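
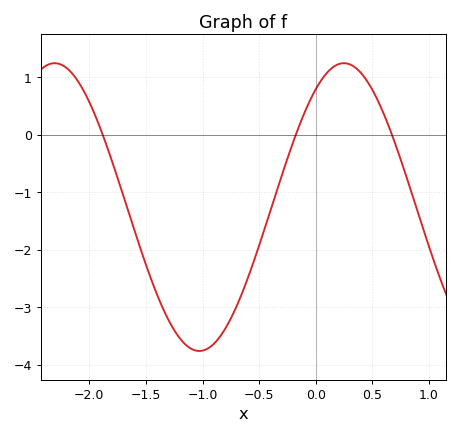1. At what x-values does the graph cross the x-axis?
-1.9, -0.2, 0.65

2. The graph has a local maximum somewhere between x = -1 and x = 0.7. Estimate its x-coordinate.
0.25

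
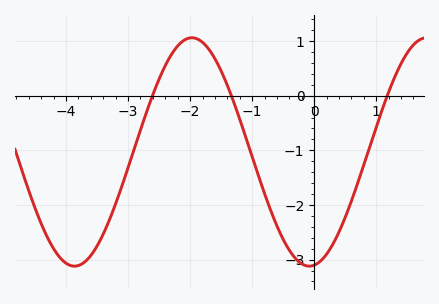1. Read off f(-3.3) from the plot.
-2.3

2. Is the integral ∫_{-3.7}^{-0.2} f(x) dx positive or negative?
negative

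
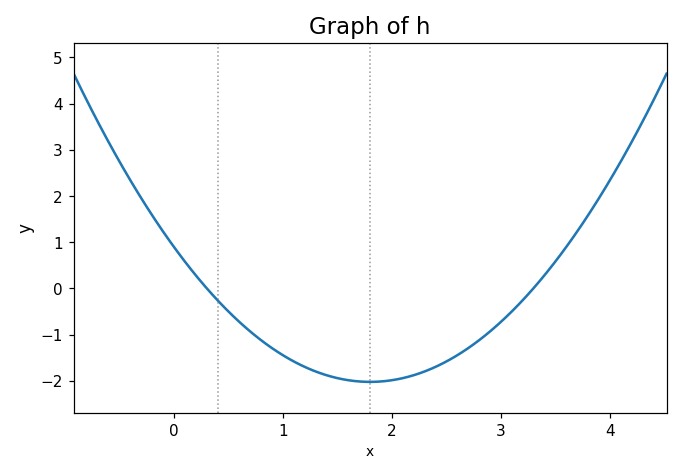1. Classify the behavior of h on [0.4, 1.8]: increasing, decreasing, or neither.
decreasing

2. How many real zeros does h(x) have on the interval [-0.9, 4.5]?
2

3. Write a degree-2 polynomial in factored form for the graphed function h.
y = 0.9(x - 0.3)(x - 3.3)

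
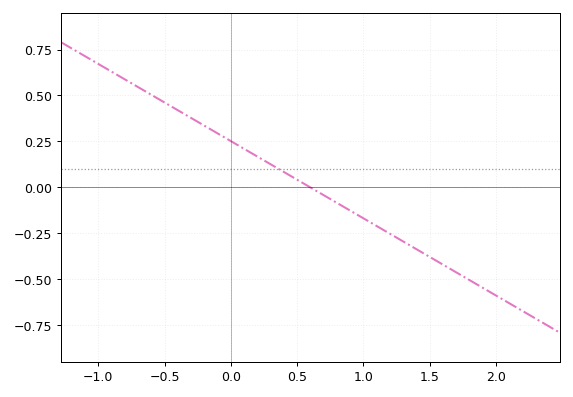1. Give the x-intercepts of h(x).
0.6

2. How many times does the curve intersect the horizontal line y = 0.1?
1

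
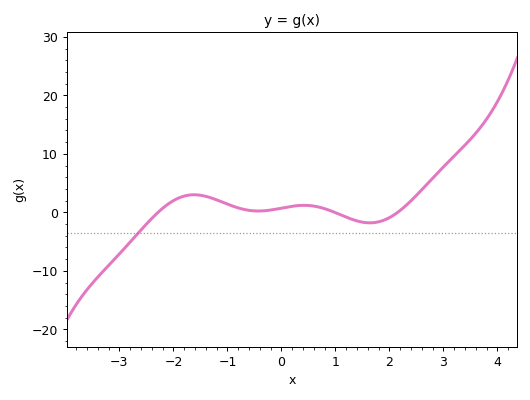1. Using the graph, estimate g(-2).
2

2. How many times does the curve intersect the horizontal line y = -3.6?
1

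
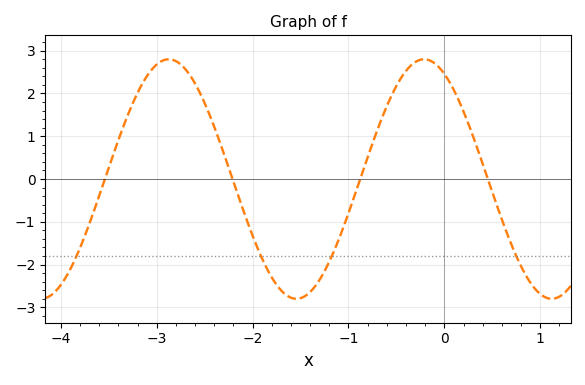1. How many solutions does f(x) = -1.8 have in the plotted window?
4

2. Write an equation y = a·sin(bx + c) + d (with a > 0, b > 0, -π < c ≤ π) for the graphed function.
y = 2.8sin(2.36x + 2.07) + 0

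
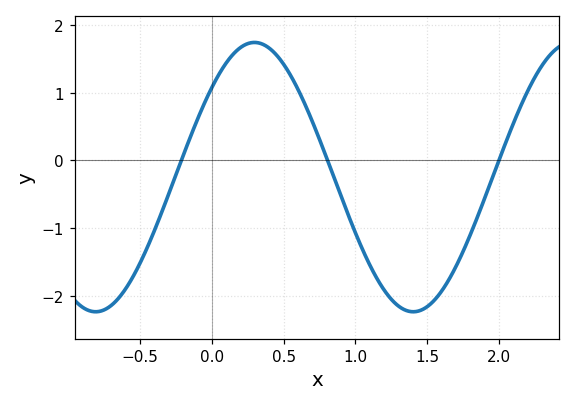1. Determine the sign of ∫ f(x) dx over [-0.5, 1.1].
positive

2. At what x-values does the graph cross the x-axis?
-0.2, 0.8, 2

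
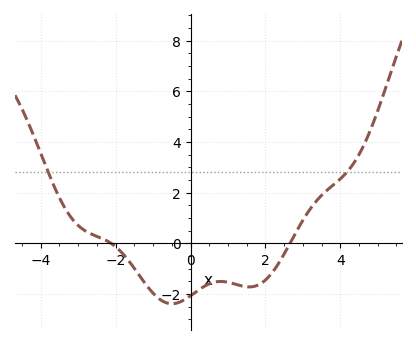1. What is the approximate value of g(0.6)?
-1.6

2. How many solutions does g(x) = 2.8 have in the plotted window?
2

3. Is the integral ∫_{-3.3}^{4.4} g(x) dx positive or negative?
negative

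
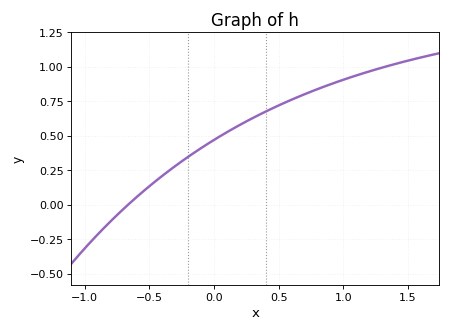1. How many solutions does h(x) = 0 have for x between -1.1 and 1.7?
1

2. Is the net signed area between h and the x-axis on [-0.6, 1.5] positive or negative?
positive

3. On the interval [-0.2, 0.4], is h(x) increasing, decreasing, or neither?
increasing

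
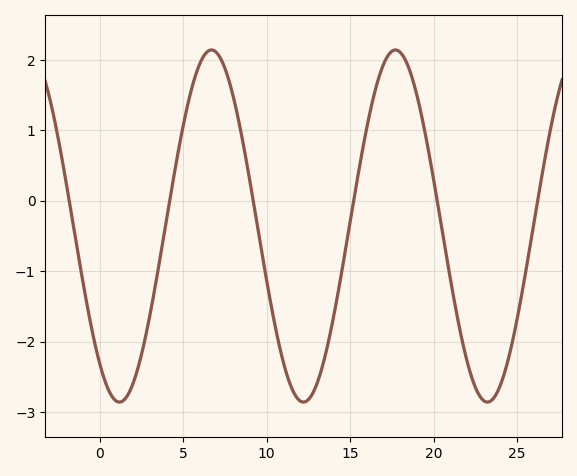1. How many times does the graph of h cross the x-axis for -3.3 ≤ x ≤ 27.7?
6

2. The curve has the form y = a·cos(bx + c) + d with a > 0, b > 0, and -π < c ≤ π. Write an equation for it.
y = 2.5cos(0.57x + 2.47) - 0.36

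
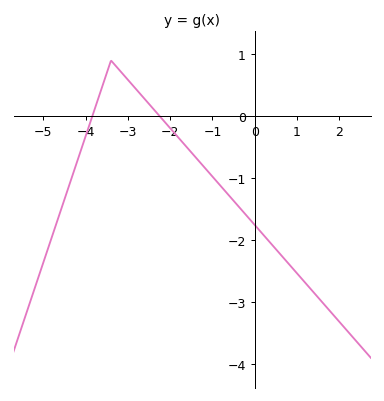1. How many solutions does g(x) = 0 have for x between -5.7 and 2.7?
2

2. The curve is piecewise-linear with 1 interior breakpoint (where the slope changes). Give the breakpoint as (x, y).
(-3.4, 0.9)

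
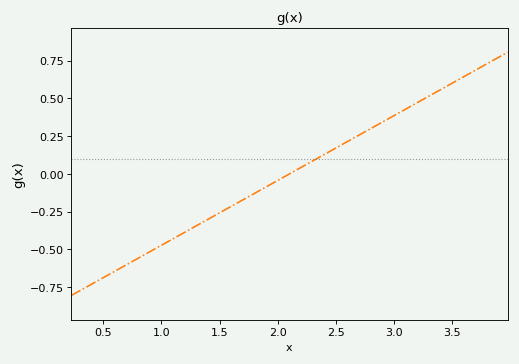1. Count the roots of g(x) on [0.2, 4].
1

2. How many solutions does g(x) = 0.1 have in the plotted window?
1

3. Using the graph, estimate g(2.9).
0.34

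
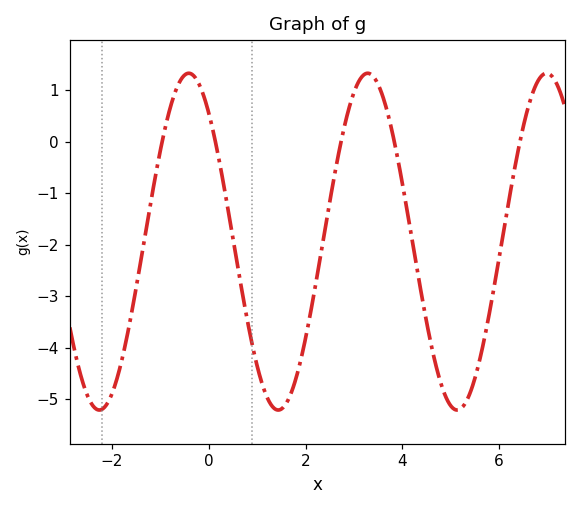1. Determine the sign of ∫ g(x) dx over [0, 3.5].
negative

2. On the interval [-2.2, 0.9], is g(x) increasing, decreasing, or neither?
neither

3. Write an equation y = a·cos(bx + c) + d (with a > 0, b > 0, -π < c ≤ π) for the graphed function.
y = 3.27cos(1.7x + 0.702) - 1.94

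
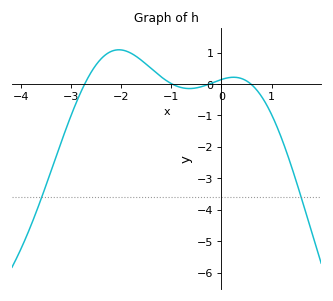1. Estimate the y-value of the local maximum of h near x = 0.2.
0.2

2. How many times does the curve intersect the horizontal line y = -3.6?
2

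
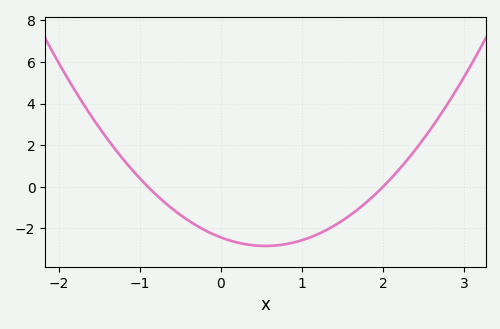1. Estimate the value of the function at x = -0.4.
-1.62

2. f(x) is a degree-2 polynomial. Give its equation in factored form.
y = 1.35(x + 0.9)(x - 2)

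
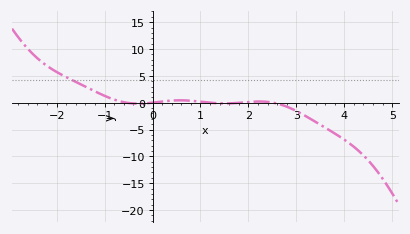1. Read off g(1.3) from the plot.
0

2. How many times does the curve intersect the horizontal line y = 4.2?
1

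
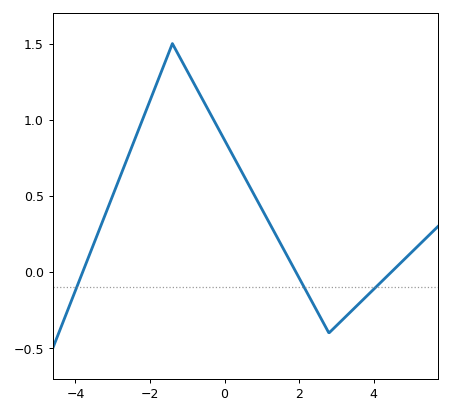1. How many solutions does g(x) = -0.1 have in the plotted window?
3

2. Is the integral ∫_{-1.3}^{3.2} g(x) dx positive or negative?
positive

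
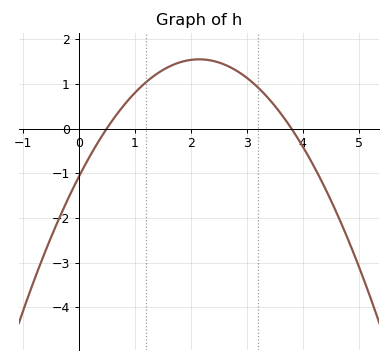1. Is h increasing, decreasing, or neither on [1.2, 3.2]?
neither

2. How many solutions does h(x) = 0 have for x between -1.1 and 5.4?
2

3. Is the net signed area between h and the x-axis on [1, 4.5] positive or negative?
positive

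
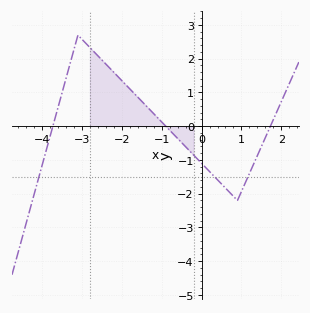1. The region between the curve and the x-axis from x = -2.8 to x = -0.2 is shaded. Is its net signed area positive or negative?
positive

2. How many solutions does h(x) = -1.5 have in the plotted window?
3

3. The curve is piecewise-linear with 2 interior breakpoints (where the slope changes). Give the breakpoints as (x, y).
(-3.1, 2.7); (0.9, -2.2)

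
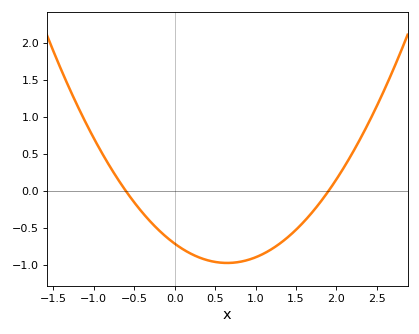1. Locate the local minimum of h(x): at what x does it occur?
0.6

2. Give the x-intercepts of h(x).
-0.6, 1.9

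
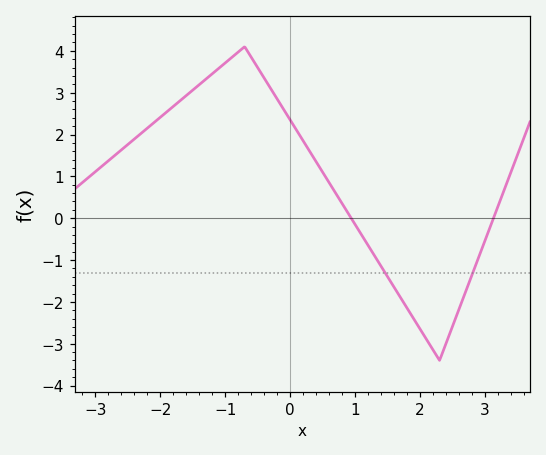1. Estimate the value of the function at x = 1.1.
-0.4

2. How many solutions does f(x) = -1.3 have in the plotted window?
2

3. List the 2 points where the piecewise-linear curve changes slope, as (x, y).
(-0.7, 4.1); (2.3, -3.4)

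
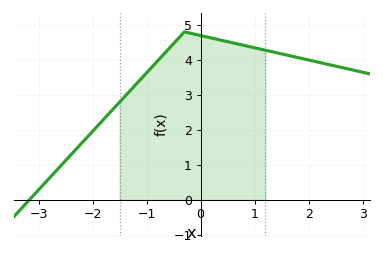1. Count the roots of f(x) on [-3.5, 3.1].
1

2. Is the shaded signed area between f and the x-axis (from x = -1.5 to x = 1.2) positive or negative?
positive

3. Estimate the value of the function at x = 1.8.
4.07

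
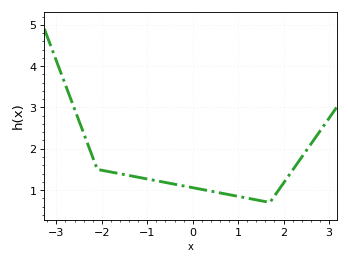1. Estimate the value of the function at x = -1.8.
1.4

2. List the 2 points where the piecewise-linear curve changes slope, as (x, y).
(-2.1, 1.5); (1.7, 0.7)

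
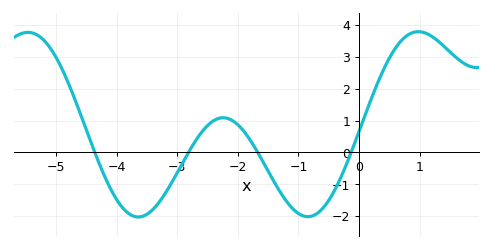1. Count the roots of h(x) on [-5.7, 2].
4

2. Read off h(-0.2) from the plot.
-0.34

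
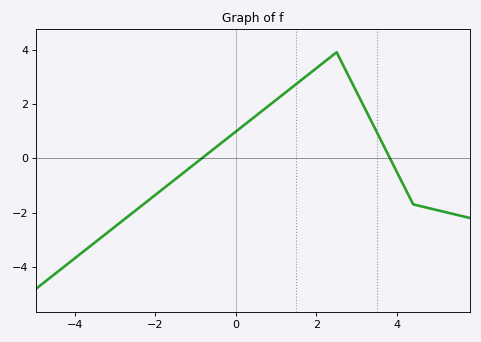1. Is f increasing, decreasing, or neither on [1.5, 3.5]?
neither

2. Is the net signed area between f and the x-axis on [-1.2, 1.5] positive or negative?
positive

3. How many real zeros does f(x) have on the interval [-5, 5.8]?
2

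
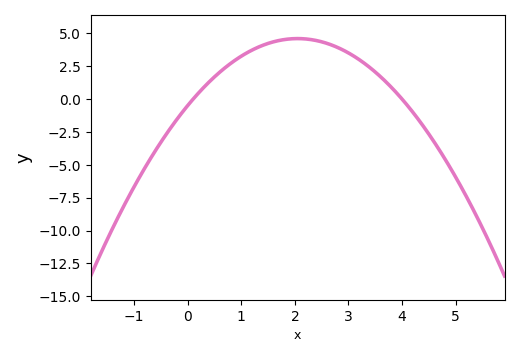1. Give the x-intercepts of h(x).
0.1, 4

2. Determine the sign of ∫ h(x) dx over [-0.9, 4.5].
positive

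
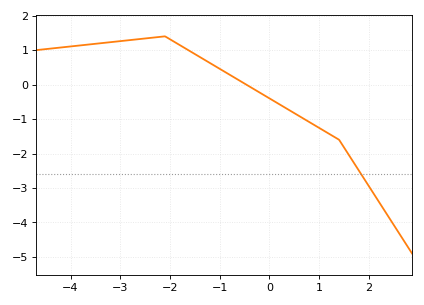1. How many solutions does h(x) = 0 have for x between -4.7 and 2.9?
1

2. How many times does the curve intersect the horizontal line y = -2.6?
1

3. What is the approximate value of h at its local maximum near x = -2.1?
1.4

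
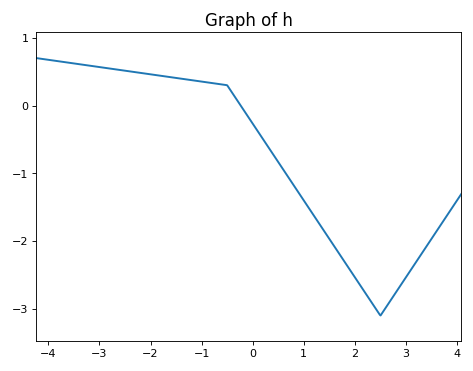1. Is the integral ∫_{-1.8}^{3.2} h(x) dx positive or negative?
negative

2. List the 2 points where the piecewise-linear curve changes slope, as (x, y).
(-0.5, 0.3); (2.5, -3.1)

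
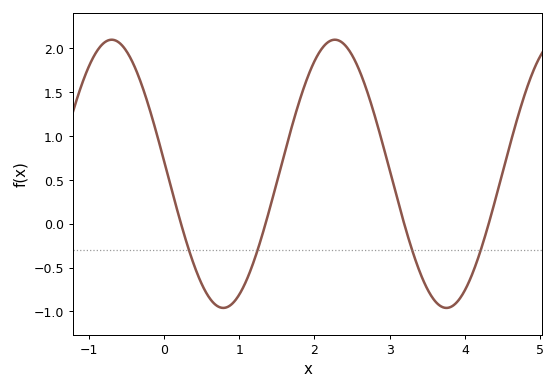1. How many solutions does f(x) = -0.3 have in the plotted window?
4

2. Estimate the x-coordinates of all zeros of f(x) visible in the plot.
0.228, 1.35, 3.19, 4.31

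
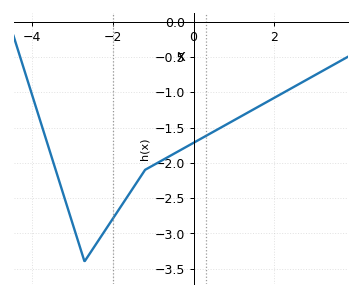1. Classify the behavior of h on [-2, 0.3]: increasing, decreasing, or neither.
increasing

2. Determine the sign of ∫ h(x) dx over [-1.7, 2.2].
negative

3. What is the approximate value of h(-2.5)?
-3.25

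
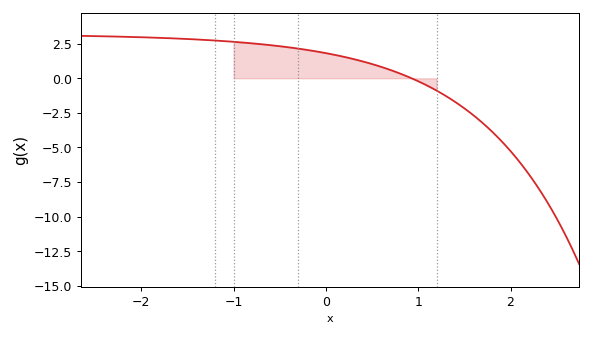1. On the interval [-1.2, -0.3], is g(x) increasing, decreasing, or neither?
decreasing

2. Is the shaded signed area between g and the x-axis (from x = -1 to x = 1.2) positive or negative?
positive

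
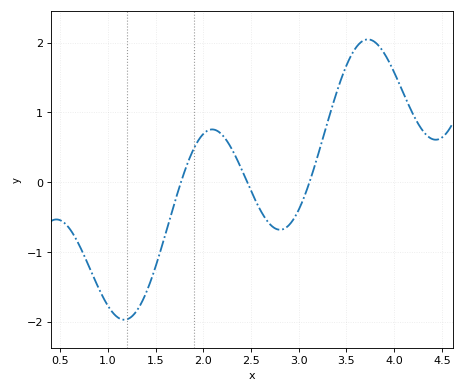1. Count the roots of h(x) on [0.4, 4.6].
3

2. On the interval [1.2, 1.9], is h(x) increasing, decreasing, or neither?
increasing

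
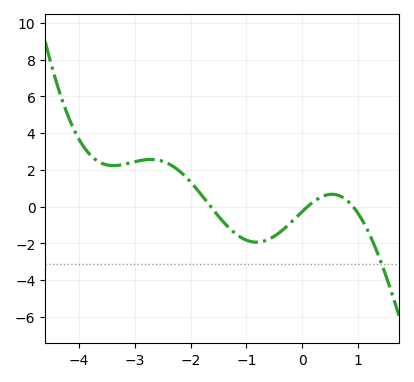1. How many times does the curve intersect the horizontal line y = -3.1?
1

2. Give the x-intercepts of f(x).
-1.64, 0.091, 0.907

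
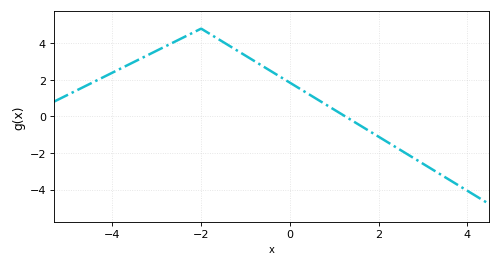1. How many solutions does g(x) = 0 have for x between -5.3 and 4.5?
1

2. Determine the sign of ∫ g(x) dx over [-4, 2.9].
positive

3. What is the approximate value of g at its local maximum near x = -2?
4.8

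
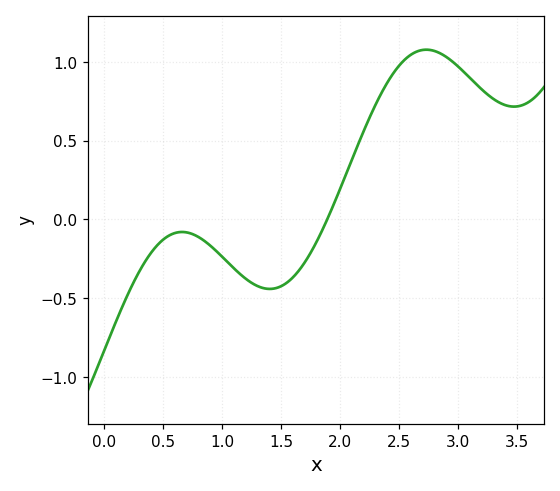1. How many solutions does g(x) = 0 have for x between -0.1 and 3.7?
1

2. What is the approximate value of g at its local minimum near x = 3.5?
0.715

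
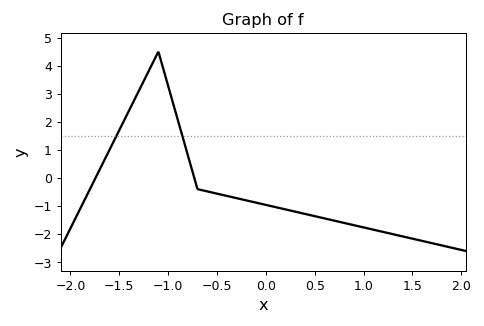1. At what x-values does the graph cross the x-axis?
-1.74, -0.733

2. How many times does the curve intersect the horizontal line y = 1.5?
2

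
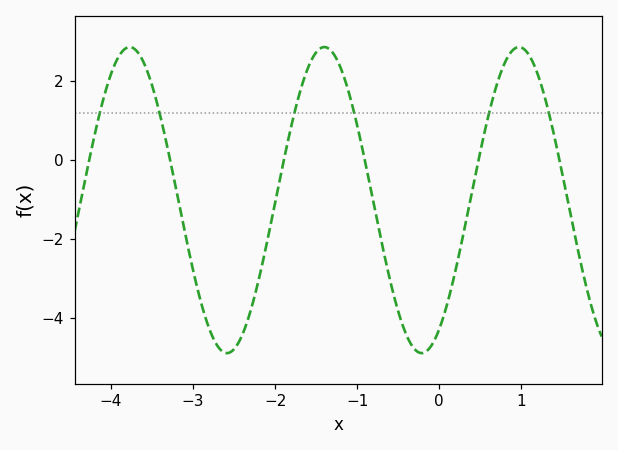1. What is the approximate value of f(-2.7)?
-4.8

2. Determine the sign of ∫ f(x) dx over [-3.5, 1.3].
negative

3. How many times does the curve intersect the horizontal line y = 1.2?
6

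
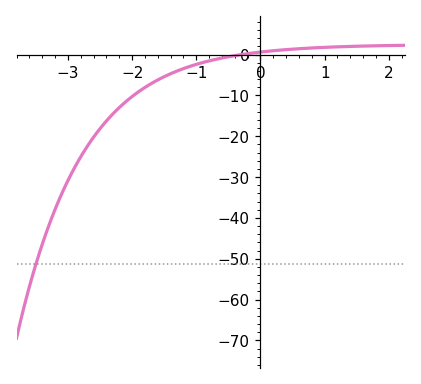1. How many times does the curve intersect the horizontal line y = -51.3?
1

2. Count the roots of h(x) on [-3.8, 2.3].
1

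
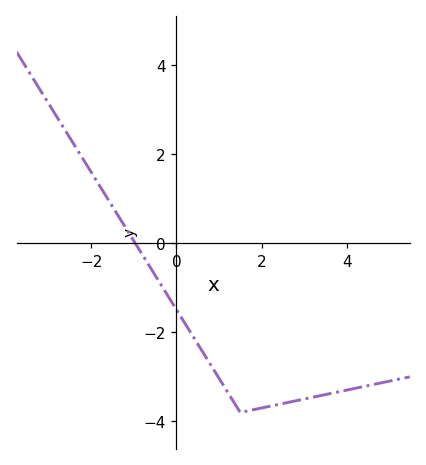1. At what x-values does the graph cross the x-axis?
-1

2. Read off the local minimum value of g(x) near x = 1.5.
-3.8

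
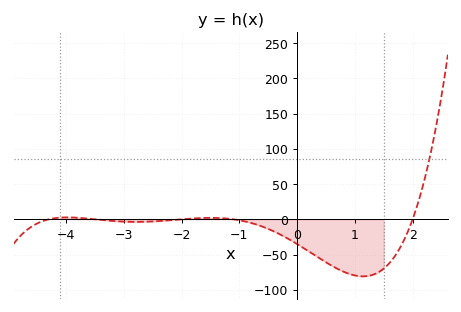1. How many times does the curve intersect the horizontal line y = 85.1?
1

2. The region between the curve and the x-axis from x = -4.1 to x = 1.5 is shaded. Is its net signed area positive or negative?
negative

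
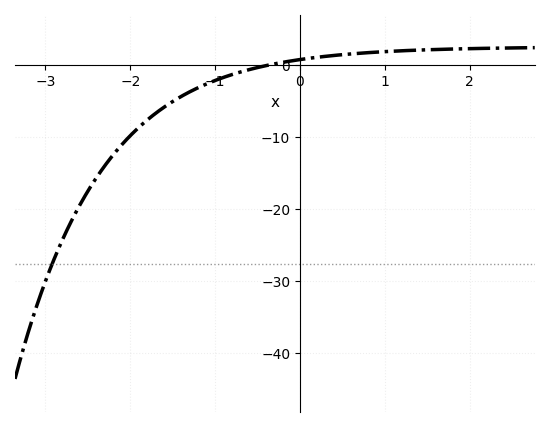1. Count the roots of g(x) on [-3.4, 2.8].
1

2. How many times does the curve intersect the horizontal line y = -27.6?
1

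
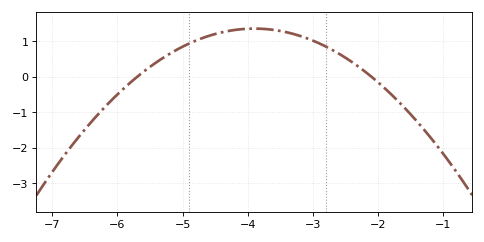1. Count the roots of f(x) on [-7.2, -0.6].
2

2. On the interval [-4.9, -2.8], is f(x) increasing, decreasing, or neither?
neither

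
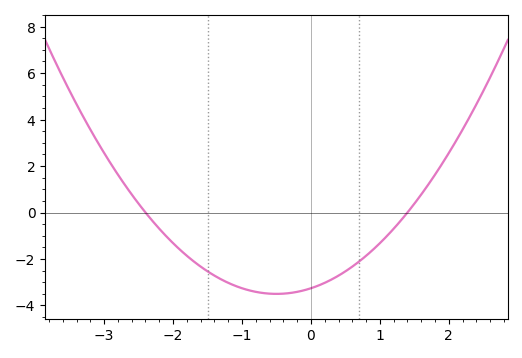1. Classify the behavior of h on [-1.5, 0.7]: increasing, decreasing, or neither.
neither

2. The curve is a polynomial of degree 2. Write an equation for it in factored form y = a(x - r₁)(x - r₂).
y = 0.97(x + 2.4)(x - 1.4)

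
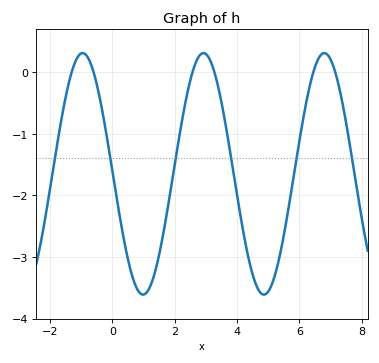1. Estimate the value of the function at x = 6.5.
0.083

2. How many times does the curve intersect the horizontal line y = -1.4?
6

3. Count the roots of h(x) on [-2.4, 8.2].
6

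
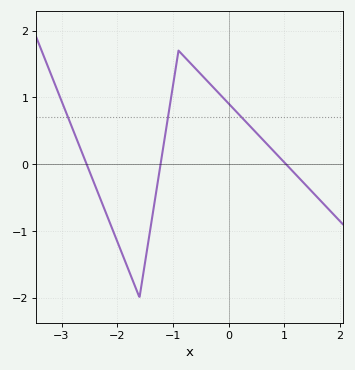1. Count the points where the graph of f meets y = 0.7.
3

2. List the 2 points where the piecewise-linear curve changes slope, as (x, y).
(-1.6, -2); (-0.9, 1.7)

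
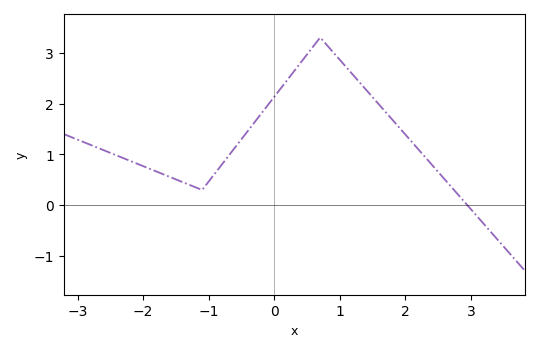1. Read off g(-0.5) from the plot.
1.3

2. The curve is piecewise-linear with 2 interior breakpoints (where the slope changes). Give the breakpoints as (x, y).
(-1.1, 0.3); (0.7, 3.3)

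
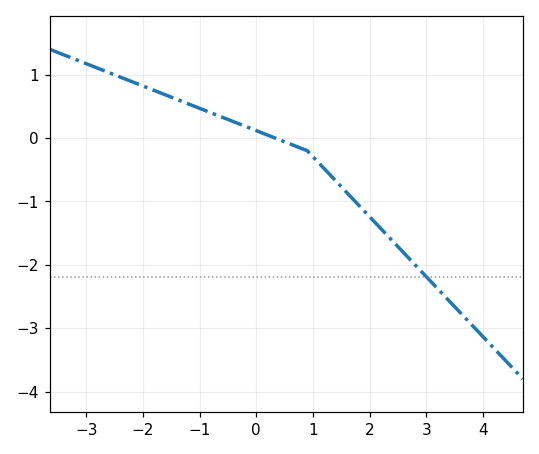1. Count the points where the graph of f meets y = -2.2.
1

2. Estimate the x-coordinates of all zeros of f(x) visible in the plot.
0.332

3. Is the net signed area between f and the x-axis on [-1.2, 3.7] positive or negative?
negative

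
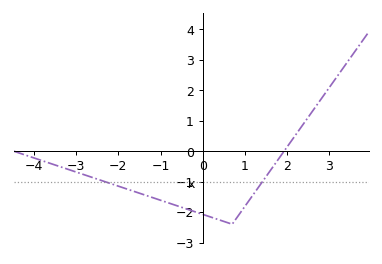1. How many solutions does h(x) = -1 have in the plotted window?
2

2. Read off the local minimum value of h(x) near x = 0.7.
-2.4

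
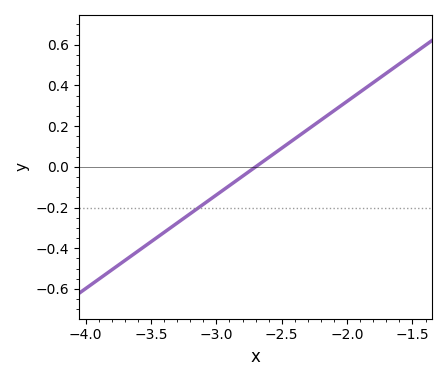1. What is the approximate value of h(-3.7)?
-0.46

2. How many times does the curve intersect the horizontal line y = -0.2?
1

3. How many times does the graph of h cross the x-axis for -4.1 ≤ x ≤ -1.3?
1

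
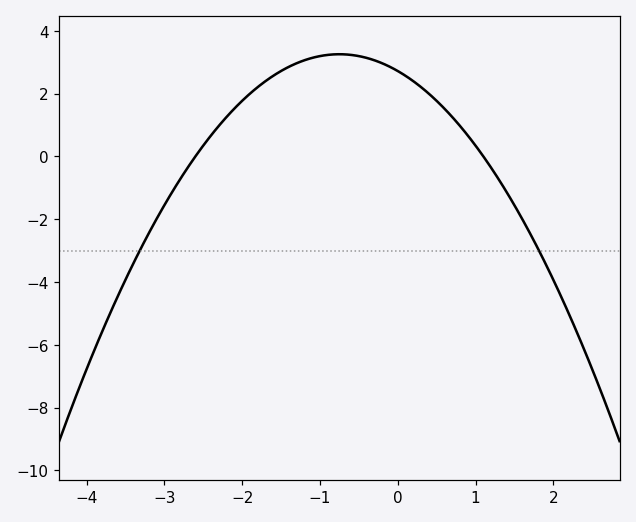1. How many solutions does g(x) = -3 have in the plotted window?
2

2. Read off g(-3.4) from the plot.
-3.4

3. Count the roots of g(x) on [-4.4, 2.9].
2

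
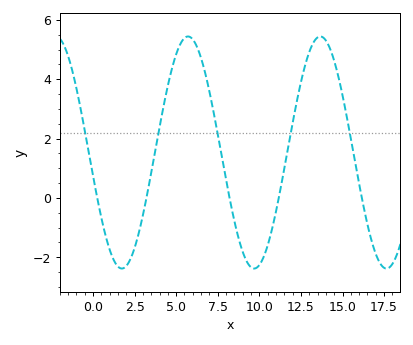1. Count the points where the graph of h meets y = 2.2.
5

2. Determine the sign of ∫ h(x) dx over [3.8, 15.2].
positive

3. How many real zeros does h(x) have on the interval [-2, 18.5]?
5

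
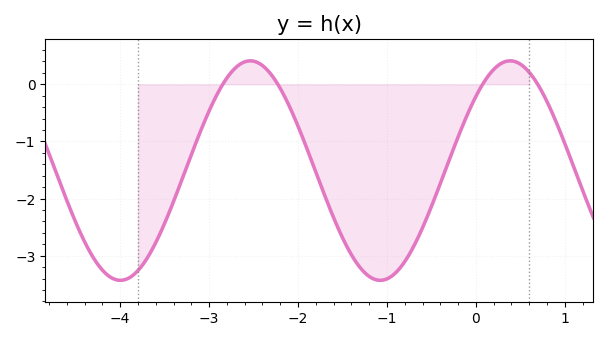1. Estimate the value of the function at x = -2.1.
-0.376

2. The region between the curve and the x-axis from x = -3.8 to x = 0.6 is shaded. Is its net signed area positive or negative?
negative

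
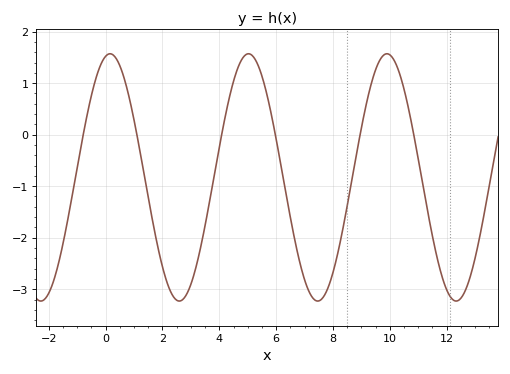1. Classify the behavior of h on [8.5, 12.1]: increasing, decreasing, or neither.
neither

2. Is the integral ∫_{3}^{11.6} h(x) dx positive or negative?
negative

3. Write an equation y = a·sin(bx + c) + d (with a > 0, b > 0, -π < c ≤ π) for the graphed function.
y = 2.4sin(1.3x + 1.4) - 0.83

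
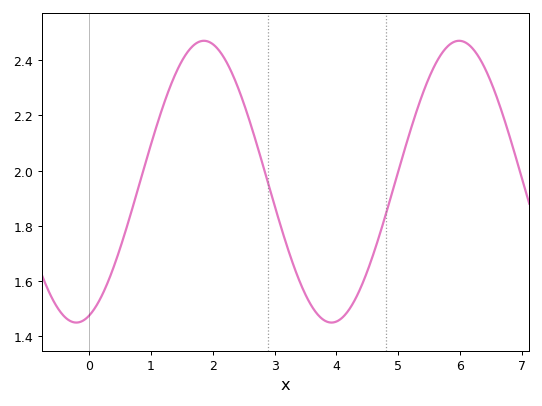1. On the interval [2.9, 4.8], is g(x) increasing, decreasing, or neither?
neither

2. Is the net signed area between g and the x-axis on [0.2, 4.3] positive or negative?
positive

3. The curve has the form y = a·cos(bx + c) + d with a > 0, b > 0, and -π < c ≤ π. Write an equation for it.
y = 0.51cos(1.5x - 2.8) + 1.96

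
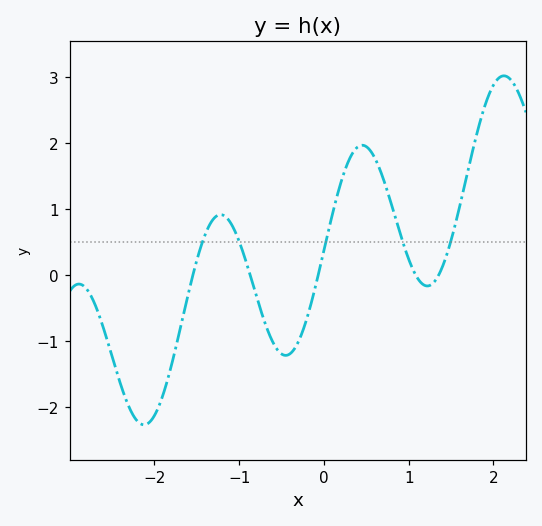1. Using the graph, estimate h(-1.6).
-0.281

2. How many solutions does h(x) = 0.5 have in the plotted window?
5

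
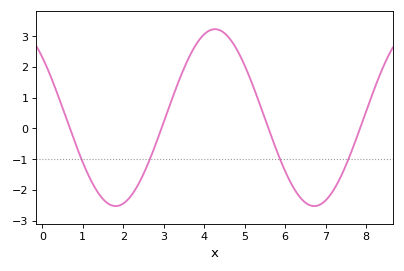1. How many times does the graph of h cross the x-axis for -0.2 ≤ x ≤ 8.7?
4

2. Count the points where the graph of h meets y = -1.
4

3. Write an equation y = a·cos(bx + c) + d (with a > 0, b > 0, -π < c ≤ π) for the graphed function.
y = 2.88cos(1.3x + 0.82) + 0.35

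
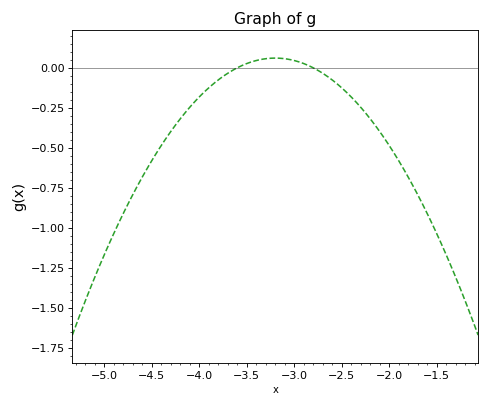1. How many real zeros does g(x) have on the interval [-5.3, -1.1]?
2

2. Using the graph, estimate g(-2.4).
-0.18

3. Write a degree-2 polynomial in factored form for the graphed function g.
y = -0.38(x + 3.6)(x + 2.8)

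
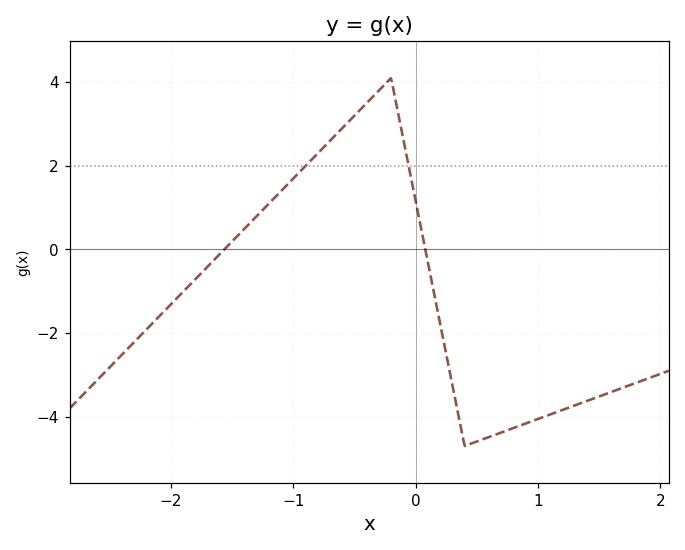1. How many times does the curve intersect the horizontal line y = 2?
2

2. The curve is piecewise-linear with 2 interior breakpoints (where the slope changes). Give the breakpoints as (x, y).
(-0.2, 4.1); (0.4, -4.7)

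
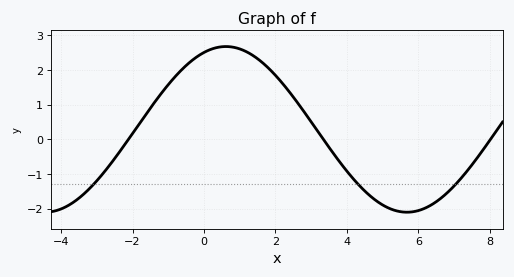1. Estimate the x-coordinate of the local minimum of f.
5.68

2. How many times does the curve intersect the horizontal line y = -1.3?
3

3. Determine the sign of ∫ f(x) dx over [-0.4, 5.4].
positive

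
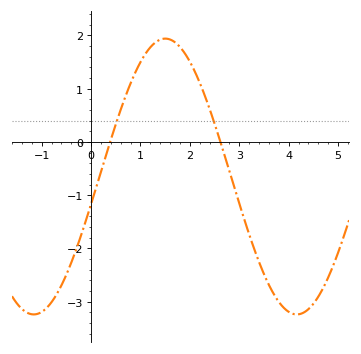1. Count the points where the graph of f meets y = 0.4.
2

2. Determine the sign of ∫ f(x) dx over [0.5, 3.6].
positive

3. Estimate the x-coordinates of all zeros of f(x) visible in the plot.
0.386, 2.62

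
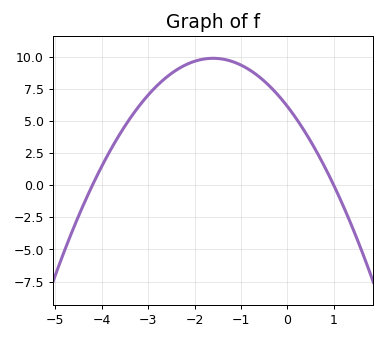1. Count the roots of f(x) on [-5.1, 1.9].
2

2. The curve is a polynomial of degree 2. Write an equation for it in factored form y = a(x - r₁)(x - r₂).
y = -1.46(x + 4.2)(x - 1)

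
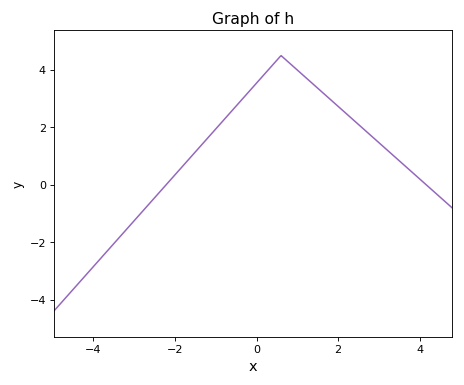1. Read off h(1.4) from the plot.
3.4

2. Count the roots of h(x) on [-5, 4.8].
2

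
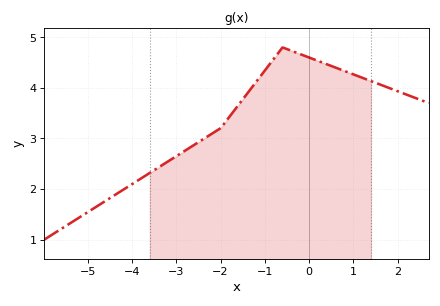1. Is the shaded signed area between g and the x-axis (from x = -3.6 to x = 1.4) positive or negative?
positive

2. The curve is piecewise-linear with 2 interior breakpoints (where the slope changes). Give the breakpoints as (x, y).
(-2, 3.2); (-0.6, 4.8)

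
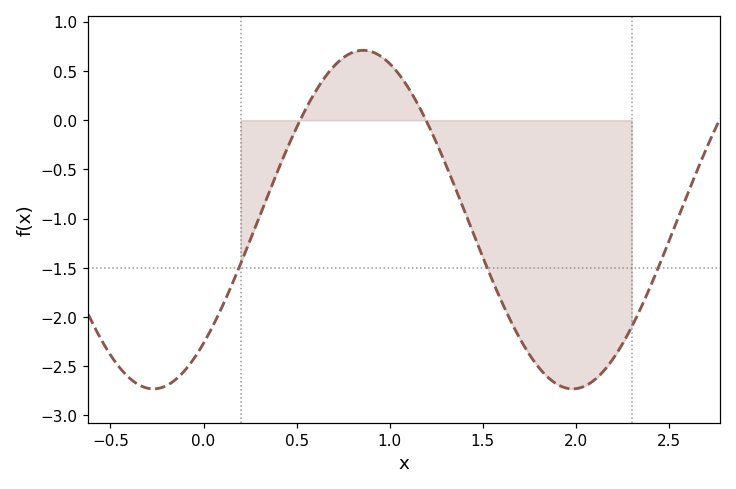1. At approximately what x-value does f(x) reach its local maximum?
0.858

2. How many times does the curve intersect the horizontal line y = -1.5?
3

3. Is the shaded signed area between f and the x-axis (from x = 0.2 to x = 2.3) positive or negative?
negative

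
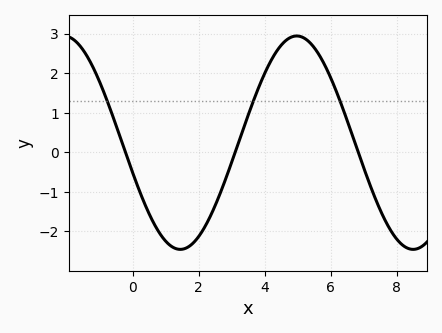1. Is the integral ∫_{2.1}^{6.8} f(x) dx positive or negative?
positive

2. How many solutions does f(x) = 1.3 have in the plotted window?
3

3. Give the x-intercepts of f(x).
-0.2, 3.2, 6.8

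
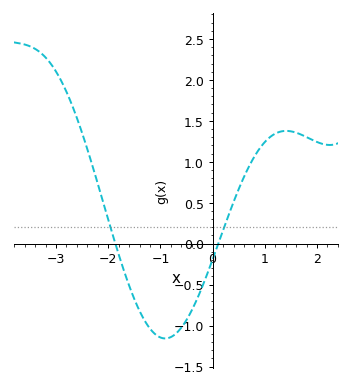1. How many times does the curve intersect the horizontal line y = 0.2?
2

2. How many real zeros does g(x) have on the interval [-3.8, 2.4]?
2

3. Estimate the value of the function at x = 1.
1.24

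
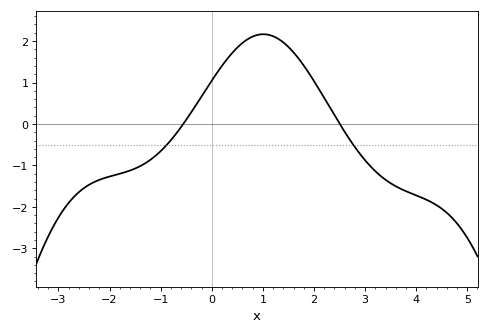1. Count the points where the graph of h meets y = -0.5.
2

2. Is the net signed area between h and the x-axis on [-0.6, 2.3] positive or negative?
positive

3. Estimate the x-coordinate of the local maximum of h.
1.01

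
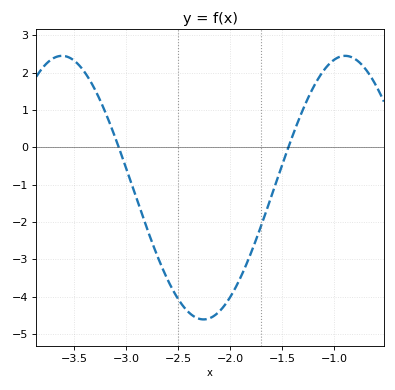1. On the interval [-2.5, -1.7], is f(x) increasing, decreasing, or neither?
neither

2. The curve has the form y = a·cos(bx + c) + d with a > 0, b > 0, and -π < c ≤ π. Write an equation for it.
y = 3.53cos(2.31x + 2.07) - 1.08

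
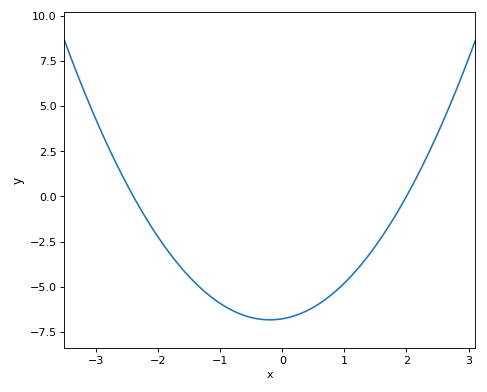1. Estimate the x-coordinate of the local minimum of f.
-0.2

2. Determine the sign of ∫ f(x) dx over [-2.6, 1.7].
negative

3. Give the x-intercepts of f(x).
-2.4, 2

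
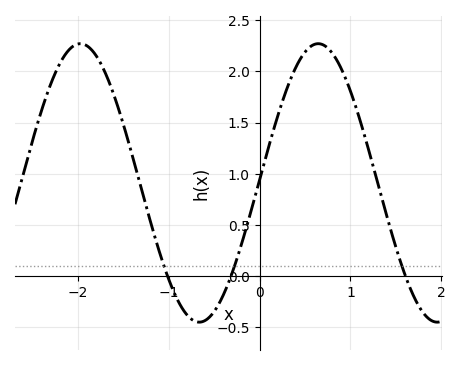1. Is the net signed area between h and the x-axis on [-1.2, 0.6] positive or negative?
positive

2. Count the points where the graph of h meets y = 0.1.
3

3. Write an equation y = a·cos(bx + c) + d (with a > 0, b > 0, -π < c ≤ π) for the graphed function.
y = 1.36cos(2.4x - 1.55) + 0.91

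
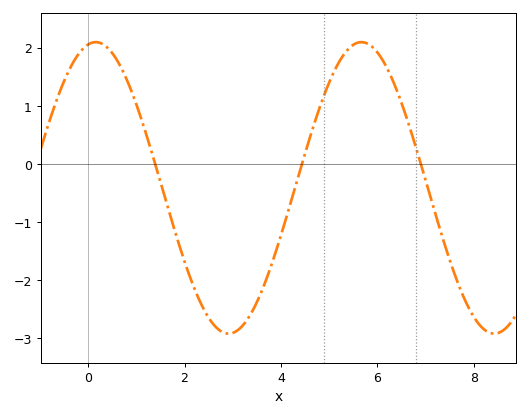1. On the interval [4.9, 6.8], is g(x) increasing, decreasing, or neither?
neither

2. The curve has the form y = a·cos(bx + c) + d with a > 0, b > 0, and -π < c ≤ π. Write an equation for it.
y = 2.51cos(1.14x - 0.18) - 0.41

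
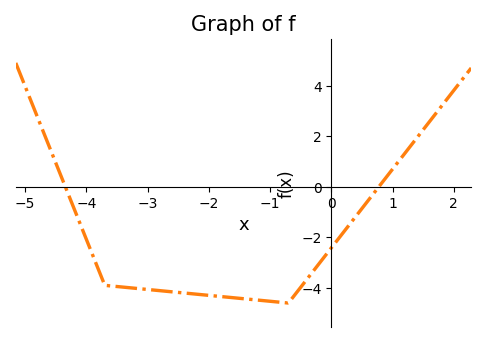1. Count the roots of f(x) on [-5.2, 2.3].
2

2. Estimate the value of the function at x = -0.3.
-3.4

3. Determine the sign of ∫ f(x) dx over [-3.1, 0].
negative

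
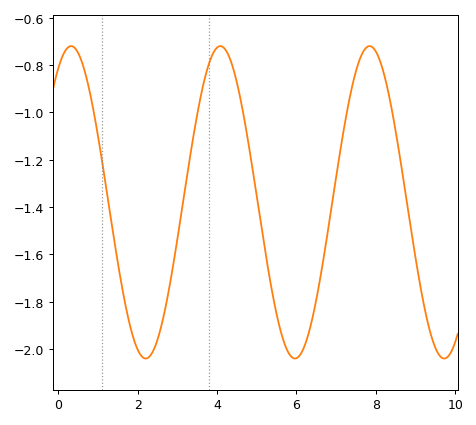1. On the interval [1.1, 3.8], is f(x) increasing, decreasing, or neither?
neither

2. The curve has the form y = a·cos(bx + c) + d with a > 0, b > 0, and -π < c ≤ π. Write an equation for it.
y = 0.66cos(1.67x - 0.532) - 1.38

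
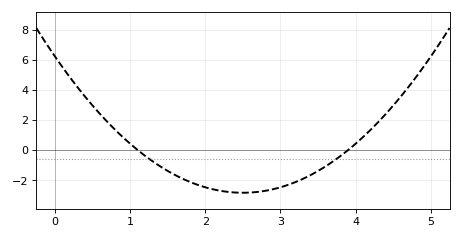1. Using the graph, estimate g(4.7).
4.18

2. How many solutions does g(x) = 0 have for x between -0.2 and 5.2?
2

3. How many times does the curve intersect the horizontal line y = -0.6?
2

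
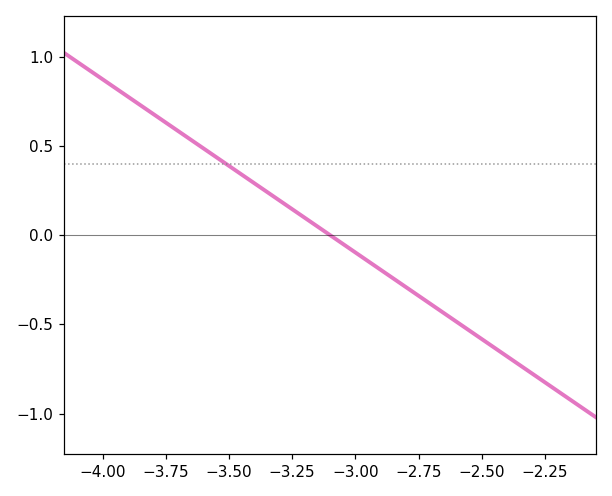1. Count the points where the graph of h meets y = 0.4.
1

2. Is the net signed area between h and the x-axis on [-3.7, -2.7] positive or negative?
positive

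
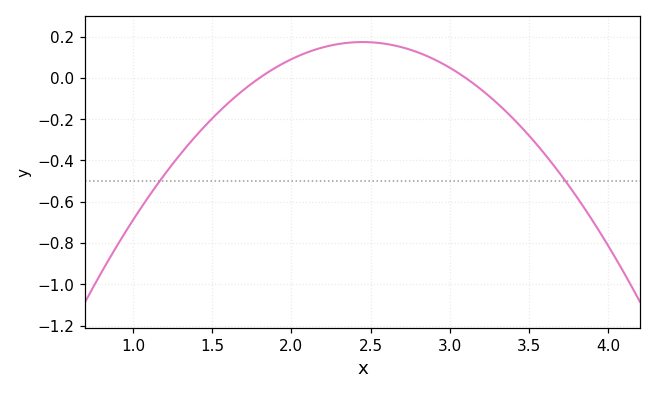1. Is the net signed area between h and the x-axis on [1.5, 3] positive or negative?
positive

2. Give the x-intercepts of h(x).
1.8, 3.1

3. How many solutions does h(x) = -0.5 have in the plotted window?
2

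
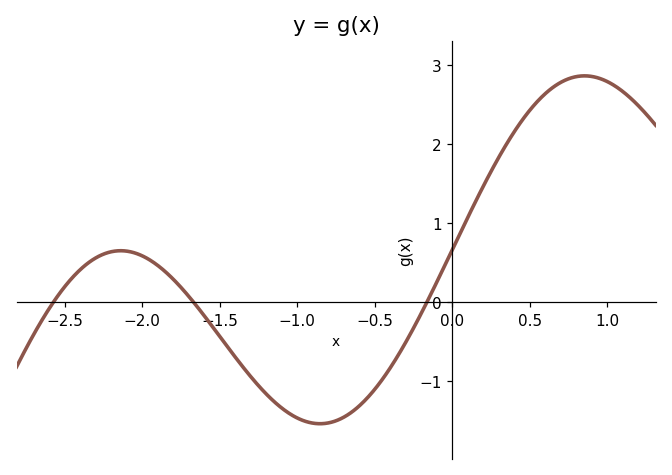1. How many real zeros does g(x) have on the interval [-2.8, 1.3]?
3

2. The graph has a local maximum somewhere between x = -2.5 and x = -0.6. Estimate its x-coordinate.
-2.1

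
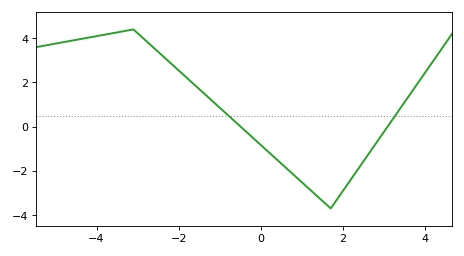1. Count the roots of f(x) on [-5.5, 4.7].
2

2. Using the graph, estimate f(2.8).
-0.8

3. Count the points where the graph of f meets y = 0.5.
2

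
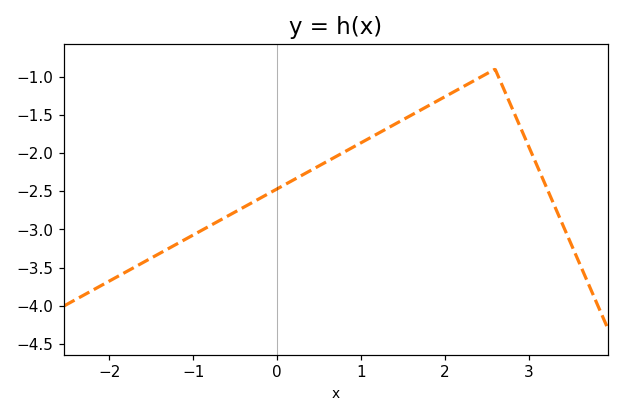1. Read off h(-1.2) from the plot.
-3.19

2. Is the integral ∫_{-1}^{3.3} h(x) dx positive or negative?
negative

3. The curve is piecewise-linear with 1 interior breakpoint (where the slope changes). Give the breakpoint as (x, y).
(2.6, -0.9)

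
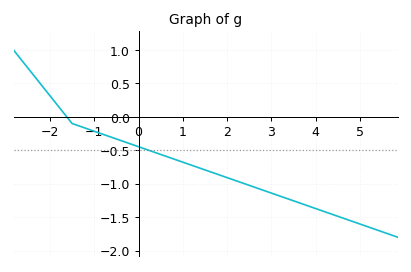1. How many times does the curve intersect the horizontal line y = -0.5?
1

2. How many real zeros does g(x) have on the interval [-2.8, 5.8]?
1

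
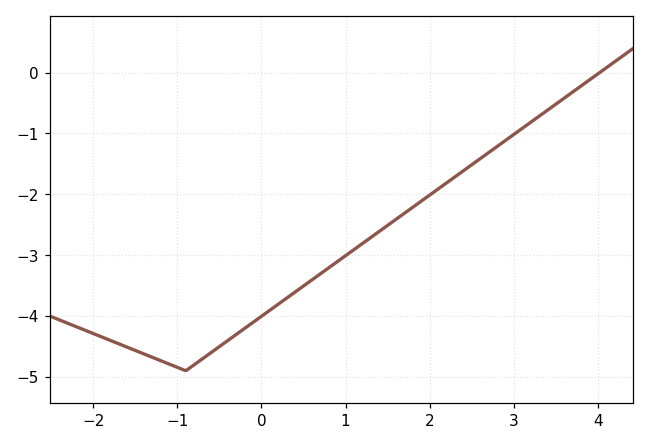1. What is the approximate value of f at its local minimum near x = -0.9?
-4.9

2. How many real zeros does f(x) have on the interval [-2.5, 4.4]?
1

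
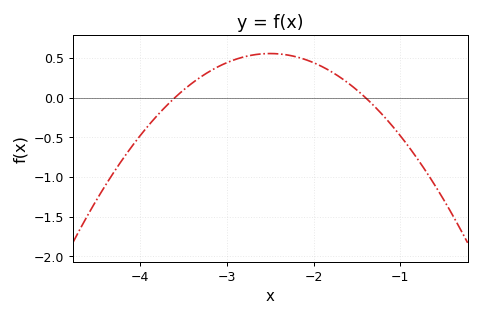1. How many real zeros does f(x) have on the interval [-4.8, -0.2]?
2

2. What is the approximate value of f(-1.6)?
0.184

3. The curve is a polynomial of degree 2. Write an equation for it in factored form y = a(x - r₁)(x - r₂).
y = -0.46(x + 3.6)(x + 1.4)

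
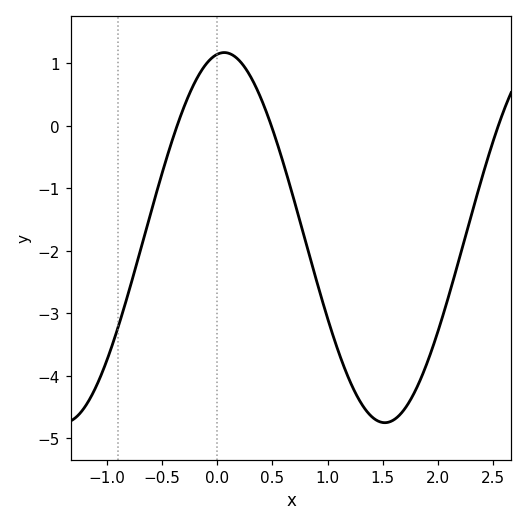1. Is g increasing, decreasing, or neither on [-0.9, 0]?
increasing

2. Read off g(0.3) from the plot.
0.8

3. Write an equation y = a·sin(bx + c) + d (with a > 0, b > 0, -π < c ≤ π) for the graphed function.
y = 2.96sin(2.2x + 1.4) - 1.79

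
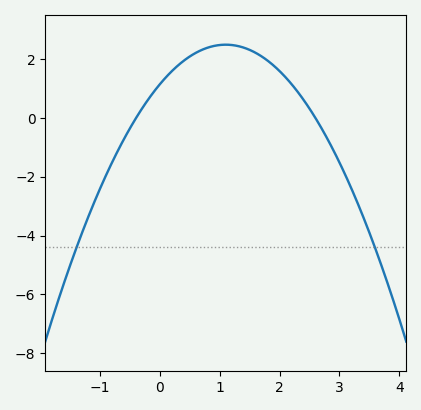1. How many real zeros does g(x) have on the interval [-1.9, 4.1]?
2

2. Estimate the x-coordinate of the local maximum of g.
1.1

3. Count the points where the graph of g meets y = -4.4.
2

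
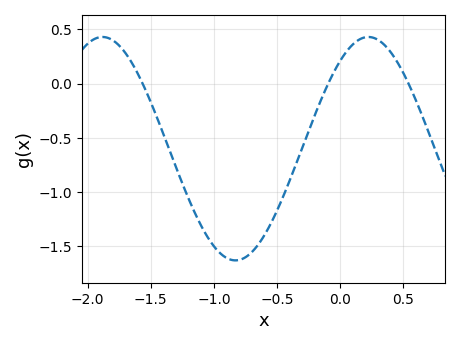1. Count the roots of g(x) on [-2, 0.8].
3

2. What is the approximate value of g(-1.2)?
-1.05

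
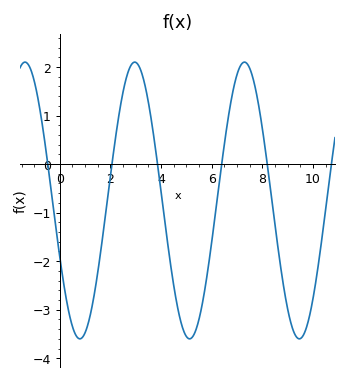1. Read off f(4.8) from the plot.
-3.3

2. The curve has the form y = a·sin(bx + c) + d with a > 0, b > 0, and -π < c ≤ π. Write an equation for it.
y = 2.85sin(1.4x - 2.7) - 0.75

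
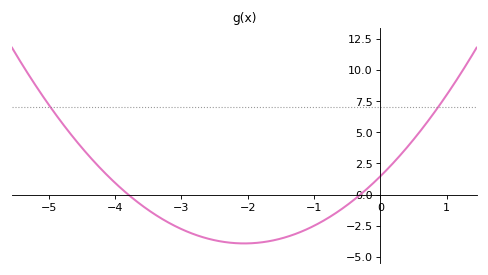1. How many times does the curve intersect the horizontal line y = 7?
2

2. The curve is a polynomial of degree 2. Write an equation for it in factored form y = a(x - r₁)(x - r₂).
y = 1.28(x + 3.8)(x + 0.3)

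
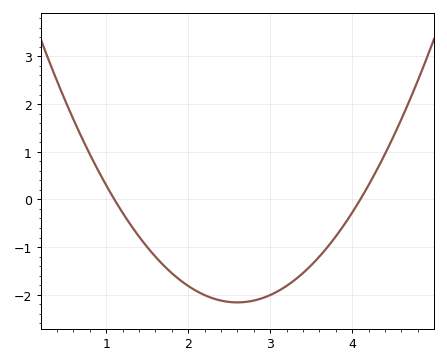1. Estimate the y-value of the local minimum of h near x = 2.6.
-2.16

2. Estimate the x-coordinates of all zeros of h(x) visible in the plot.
1.1, 4.1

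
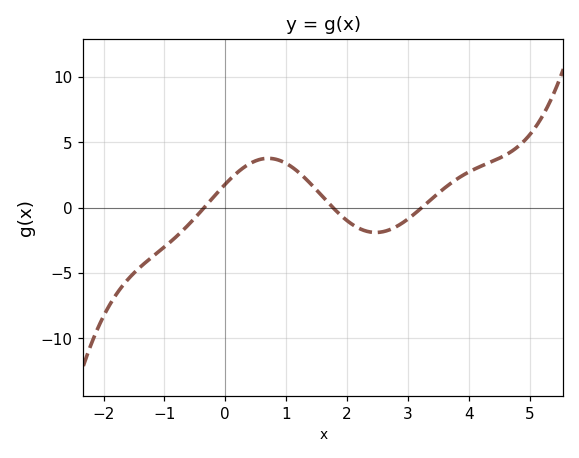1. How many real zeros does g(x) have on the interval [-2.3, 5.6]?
3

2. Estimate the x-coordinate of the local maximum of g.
0.8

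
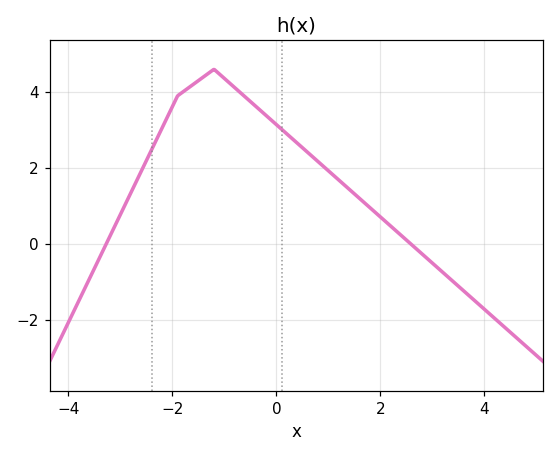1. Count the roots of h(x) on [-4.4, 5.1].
2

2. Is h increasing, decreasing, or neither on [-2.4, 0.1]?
neither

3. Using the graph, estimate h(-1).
4.4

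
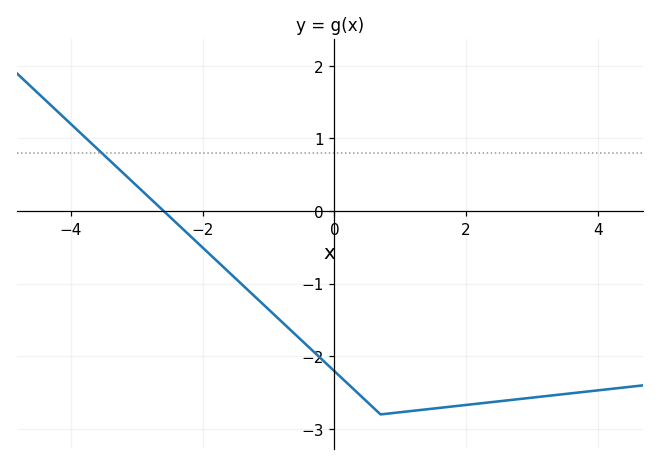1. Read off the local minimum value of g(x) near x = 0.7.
-2.8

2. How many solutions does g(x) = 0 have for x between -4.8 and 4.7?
1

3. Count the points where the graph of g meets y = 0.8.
1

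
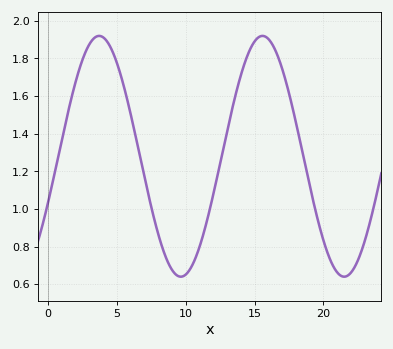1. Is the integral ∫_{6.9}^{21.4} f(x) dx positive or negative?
positive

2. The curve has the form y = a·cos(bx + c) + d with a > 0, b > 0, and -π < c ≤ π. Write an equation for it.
y = 0.64cos(0.53x - 2) + 1.28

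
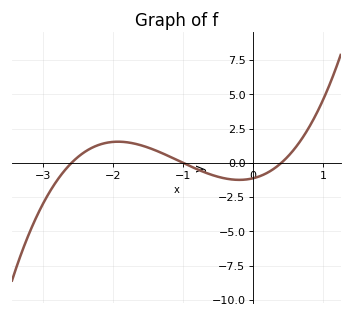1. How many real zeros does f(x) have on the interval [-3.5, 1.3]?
3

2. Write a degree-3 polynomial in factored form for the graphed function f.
y = 1.07(x + 2.6)(x + 1)(x - 0.4)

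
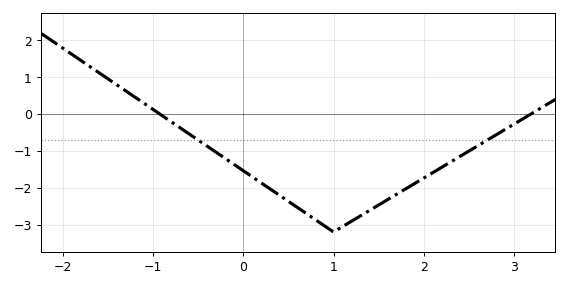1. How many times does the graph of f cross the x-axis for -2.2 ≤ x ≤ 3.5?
2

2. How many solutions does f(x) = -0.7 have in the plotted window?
2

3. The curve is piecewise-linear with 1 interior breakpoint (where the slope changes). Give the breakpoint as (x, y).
(1, -3.2)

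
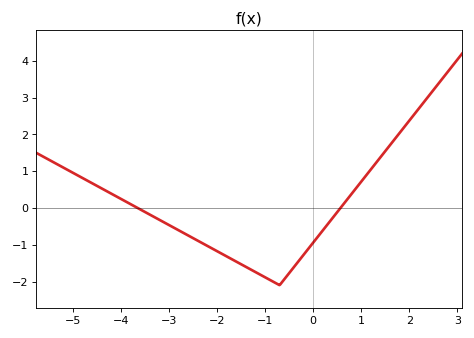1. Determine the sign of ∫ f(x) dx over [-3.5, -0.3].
negative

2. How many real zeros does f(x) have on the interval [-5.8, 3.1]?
2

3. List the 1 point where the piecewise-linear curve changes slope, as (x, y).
(-0.7, -2.1)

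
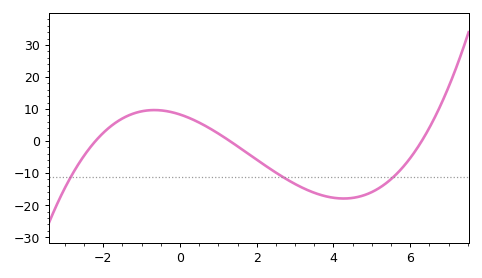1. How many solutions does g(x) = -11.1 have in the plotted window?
3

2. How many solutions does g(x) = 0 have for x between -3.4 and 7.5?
3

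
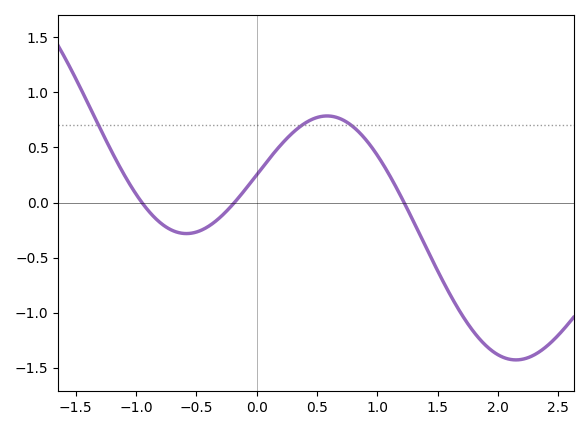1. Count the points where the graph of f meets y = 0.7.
3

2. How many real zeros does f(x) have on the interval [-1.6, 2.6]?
3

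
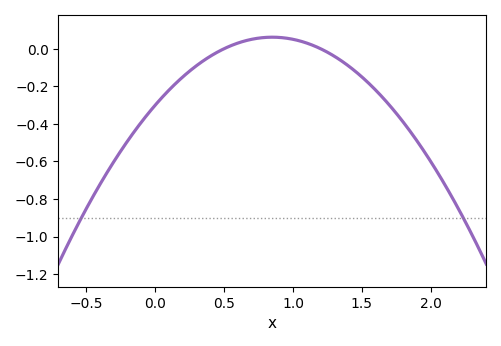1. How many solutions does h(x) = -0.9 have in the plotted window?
2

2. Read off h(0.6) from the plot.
0.03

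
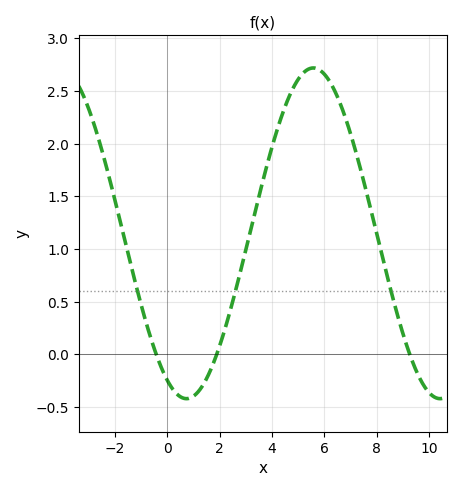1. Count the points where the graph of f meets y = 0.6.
3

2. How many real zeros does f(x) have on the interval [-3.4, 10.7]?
3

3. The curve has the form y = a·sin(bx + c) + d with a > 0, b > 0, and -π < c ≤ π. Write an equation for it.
y = 1.57sin(0.65x - 2.1) + 1.15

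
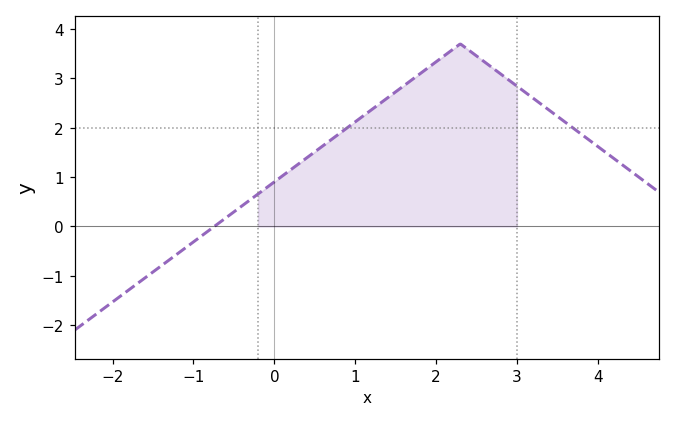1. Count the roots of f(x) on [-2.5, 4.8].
1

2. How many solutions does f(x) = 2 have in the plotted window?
2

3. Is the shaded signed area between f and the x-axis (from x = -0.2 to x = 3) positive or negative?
positive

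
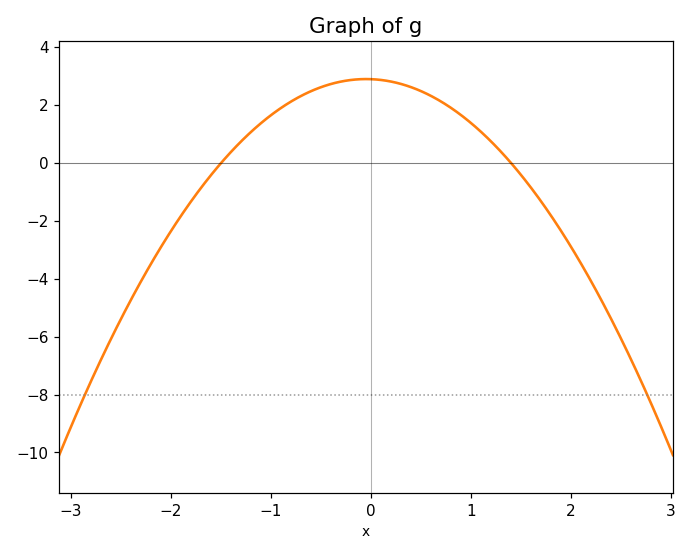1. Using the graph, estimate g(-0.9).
1.9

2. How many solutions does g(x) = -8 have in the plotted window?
2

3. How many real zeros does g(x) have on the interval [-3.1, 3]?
2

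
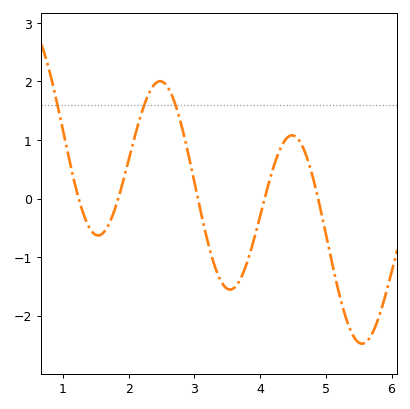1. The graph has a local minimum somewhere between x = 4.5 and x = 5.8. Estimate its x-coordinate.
5.55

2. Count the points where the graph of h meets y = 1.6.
3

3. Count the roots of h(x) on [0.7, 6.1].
5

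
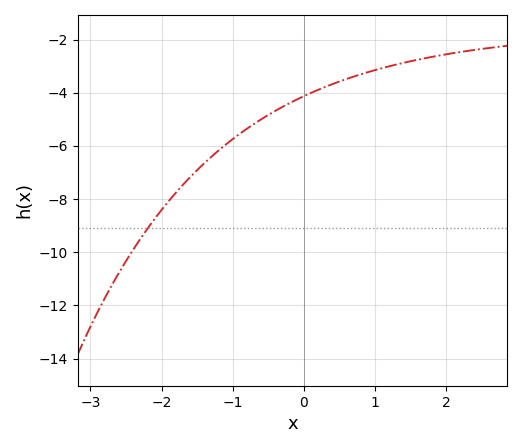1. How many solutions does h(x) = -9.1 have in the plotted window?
1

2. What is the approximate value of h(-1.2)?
-6.2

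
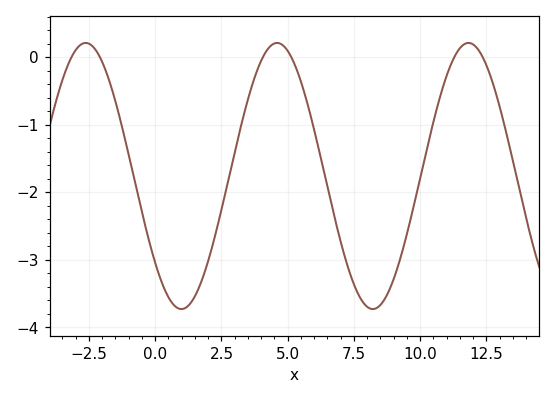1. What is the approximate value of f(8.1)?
-3.72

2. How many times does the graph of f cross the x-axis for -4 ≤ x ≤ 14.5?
6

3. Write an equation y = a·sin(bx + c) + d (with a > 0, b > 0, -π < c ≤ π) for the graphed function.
y = 1.97sin(0.87x - 2.43) - 1.76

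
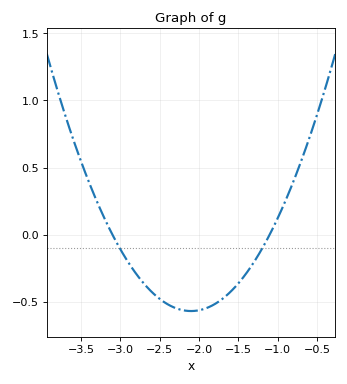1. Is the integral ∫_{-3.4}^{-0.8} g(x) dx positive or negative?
negative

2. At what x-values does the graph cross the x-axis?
-3.1, -1.1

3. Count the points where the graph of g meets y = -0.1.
2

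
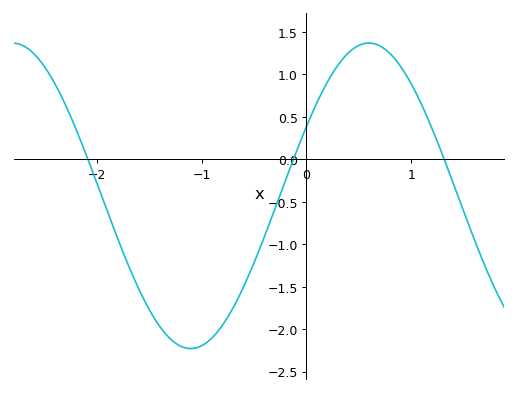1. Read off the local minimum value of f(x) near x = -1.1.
-2.25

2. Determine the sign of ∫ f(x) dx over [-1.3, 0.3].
negative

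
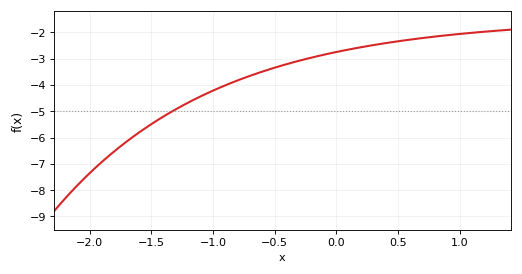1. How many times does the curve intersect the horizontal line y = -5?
1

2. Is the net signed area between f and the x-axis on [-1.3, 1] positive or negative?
negative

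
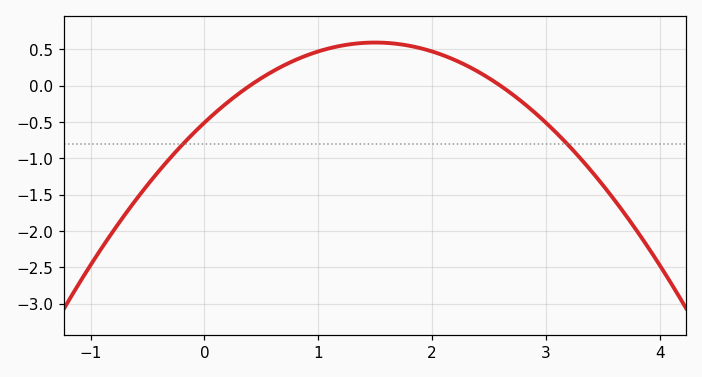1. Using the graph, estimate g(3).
-0.51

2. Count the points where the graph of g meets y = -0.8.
2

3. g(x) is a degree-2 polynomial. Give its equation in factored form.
y = -0.49(x - 0.4)(x - 2.6)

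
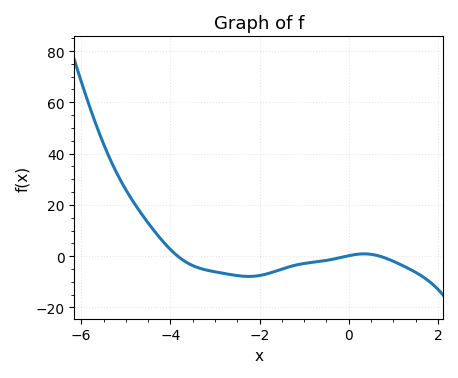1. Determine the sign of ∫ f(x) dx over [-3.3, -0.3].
negative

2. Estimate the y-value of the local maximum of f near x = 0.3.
0.894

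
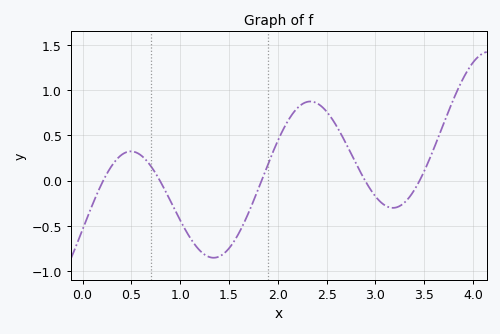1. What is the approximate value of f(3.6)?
0.35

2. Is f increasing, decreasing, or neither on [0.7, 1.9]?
neither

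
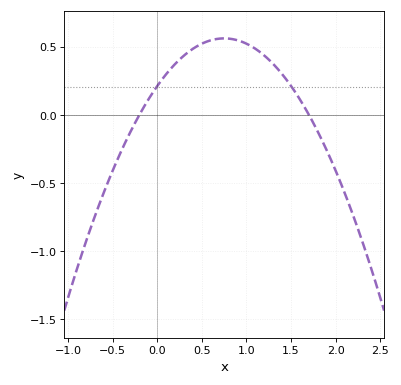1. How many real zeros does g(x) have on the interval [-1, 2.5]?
2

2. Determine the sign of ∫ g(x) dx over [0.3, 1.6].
positive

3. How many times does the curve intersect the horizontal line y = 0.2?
2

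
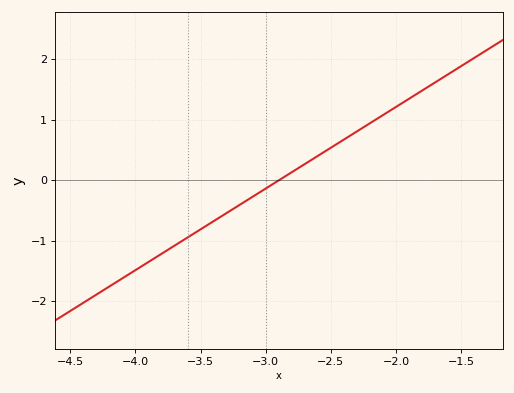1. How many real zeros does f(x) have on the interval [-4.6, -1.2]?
1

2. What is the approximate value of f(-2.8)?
0.135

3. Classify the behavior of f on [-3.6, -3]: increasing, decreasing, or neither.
increasing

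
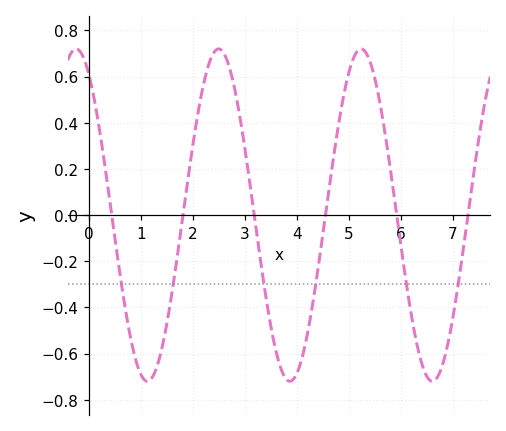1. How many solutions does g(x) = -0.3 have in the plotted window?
6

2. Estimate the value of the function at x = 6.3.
-0.551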